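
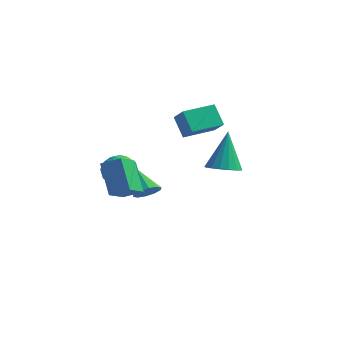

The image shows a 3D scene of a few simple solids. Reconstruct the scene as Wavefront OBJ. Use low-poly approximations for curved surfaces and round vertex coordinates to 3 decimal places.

v -2.237 -2.602 -0.031
v -2.42 -3.965 0.935
v -1.243 -2.399 0.443
v -1.426 -3.761 1.41
v -1.354 -3.699 -1.41
v -1.537 -5.061 -0.443
v -0.36 -3.495 -0.935
v -0.543 -4.858 0.031
v 3.923 -4.141 2.101
v 4.701 -4.506 2.368
v 3.777 -3.059 3.999
v 4.82 -4.142 2.17
v 4.734 -3.779 1.957
v 4.462 -3.498 1.776
v 4.067 -3.364 1.669
v 3.638 -3.408 1.662
v 3.275 -3.62 1.755
v 3.06 -3.952 1.927
v 3.043 -4.326 2.139
v 3.227 -4.658 2.342
v 3.571 -4.872 2.49
v 3.995 -4.918 2.549
v 4.403 -4.786 2.505
v -1.421 -0.239 -3.265
v -0.78 0.108 -2.987
v -2.339 0.679 -2.295
v -0.932 0.36 -3.368
v -1.271 0.383 -3.711
v -1.667 0.169 -3.883
v -1.969 -0.201 -3.819
v -2.062 -0.585 -3.543
v -1.91 -0.837 -3.162
v -1.572 -0.861 -2.819
v -1.176 -0.646 -2.647
v -0.873 -0.276 -2.711
v -3.425 -1.207 -0.953
v -2.919 -0.484 -1.444
v -2.081 -2.136 -0.936
v -1.575 -1.413 -1.427
v -1.865 -1.266 -0.471
v -2.695 -0.692 -0.482
v -2.305 -1.928 -1.898
v -3.135 -1.354 -1.909
v -2.227 -0.93 -2.028
v -1.955 -0.521 -1.146
v -3.045 -2.099 -1.234
v -2.773 -1.69 -0.352
v -3.29 -0.764 -1.2
v -1.71 -1.856 -1.18
v -1.881 -1.769 -0.618
v -1.583 -1.345 -0.907
v -3.158 -0.886 -0.634
v -2.861 -0.461 -0.923
v -2.242 -0.921 -0.351
v -2.139 -2.159 -1.457
v -1.842 -1.734 -1.746
v -3.417 -1.275 -1.473
v -3.119 -0.851 -1.762
v -2.758 -1.699 -2.029
v -2.585 -0.601 -1.832
v -1.796 -1.147 -1.822
v -2.224 -1.45 -2.099
v -2.712 -1.113 -2.105
v -2.426 -0.361 -1.314
v -1.636 -0.907 -1.304
v -1.806 -0.82 -0.742
v -2.294 -0.483 -0.748
v -2.019 -0.623 -1.657
v -3.364 -1.713 -1.076
v -2.574 -2.259 -1.066
v -2.706 -2.137 -1.632
v -3.194 -1.8 -1.638
v -3.204 -1.473 -0.558
v -2.415 -2.019 -0.548
v -2.288 -1.507 -0.275
v -2.776 -1.17 -0.281
v -2.981 -1.997 -0.723
v 0.6 -0.504 1.426
v 1.272 -1.071 2.3
v -0.111 0.118 2.376
v 0.561 -0.449 3.25
v 1.779 0.869 1.41
v 2.451 0.302 2.284
v 1.068 1.491 2.36
v 1.74 0.924 3.234
f 2 4 1
f 5 2 1
f 1 4 3
f 3 5 1
f 2 8 4
f 6 2 5
f 6 8 2
f 4 8 3
f 7 5 3
f 3 8 7
f 7 6 5
f 8 6 7
f 10 9 12
f 10 12 11
f 12 9 13
f 12 13 11
f 13 9 14
f 13 14 11
f 14 9 15
f 14 15 11
f 15 9 16
f 15 16 11
f 16 9 17
f 16 17 11
f 17 9 18
f 17 18 11
f 18 9 19
f 18 19 11
f 19 9 20
f 19 20 11
f 20 9 21
f 20 21 11
f 21 9 22
f 21 22 11
f 22 9 23
f 22 23 11
f 23 9 10
f 23 10 11
f 25 24 27
f 25 27 26
f 27 24 28
f 27 28 26
f 28 24 29
f 28 29 26
f 29 24 30
f 29 30 26
f 30 24 31
f 30 31 26
f 31 24 32
f 31 32 26
f 32 24 33
f 32 33 26
f 33 24 34
f 33 34 26
f 34 24 35
f 34 35 26
f 35 24 25
f 35 25 26
f 36 73 52
f 73 47 76
f 52 76 41
f 73 76 52
f 36 52 48
f 52 41 53
f 48 53 37
f 52 53 48
f 36 48 57
f 48 37 58
f 57 58 43
f 48 58 57
f 36 57 69
f 57 43 72
f 69 72 46
f 57 72 69
f 36 69 73
f 69 46 77
f 73 77 47
f 69 77 73
f 37 53 64
f 53 41 67
f 64 67 45
f 53 67 64
f 41 76 54
f 76 47 75
f 54 75 40
f 76 75 54
f 47 77 74
f 77 46 70
f 74 70 38
f 77 70 74
f 46 72 71
f 72 43 59
f 71 59 42
f 72 59 71
f 43 58 63
f 58 37 60
f 63 60 44
f 58 60 63
f 39 65 51
f 65 45 66
f 51 66 40
f 65 66 51
f 39 51 49
f 51 40 50
f 49 50 38
f 51 50 49
f 39 49 56
f 49 38 55
f 56 55 42
f 49 55 56
f 39 56 61
f 56 42 62
f 61 62 44
f 56 62 61
f 39 61 65
f 61 44 68
f 65 68 45
f 61 68 65
f 40 66 54
f 66 45 67
f 54 67 41
f 66 67 54
f 38 50 74
f 50 40 75
f 74 75 47
f 50 75 74
f 42 55 71
f 55 38 70
f 71 70 46
f 55 70 71
f 44 62 63
f 62 42 59
f 63 59 43
f 62 59 63
f 45 68 64
f 68 44 60
f 64 60 37
f 68 60 64
f 79 81 78
f 82 79 78
f 78 81 80
f 80 82 78
f 79 85 81
f 83 79 82
f 83 85 79
f 81 85 80
f 84 82 80
f 80 85 84
f 84 83 82
f 85 83 84



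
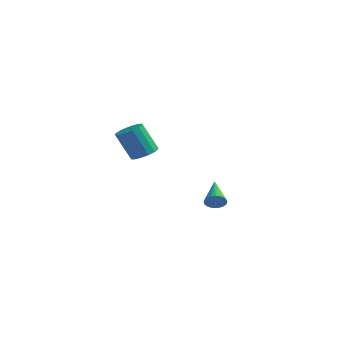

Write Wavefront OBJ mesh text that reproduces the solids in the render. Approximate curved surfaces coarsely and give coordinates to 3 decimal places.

v 0.269 2.15 -3.348
v 0.547 2.079 -2.926
v -0.529 3.27 -2.632
v 0.655 2.216 -3.021
v 0.704 2.344 -3.166
v 0.687 2.442 -3.338
v 0.606 2.495 -3.512
v 0.474 2.496 -3.661
v 0.311 2.445 -3.762
v 0.141 2.348 -3.8
v -0.009 2.221 -3.769
v -0.117 2.084 -3.674
v -0.166 1.956 -3.53
v -0.149 1.858 -3.357
v -0.069 1.805 -3.184
v 0.063 1.804 -3.035
v 0.227 1.855 -2.934
v 0.397 1.952 -2.895
v 0.164 -2.889 0.947
v 0.683 -2.668 1.228
v 0.094 -2.95 2.534
v -0.424 -3.171 2.253
v 0.488 -2.409 1.196
v -0.101 -2.691 2.502
v 0.206 -2.279 1.097
v -0.383 -2.561 2.403
v -0.087 -2.312 0.958
v -0.676 -2.594 2.264
v -0.313 -2.499 0.816
v -0.902 -2.781 2.122
v -0.411 -2.791 0.709
v -0.999 -3.073 2.015
v -0.354 -3.11 0.666
v -0.943 -3.392 1.972
v -0.159 -3.369 0.698
v -0.748 -3.651 2.004
v 0.123 -3.499 0.797
v -0.466 -3.781 2.103
v 0.416 -3.466 0.936
v -0.173 -3.748 2.242
v 0.642 -3.279 1.078
v 0.053 -3.561 2.384
v 0.739 -2.987 1.185
v 0.151 -3.269 2.491
f 2 1 4
f 2 4 3
f 4 1 5
f 4 5 3
f 5 1 6
f 5 6 3
f 6 1 7
f 6 7 3
f 7 1 8
f 7 8 3
f 8 1 9
f 8 9 3
f 9 1 10
f 9 10 3
f 10 1 11
f 10 11 3
f 11 1 12
f 11 12 3
f 12 1 13
f 12 13 3
f 13 1 14
f 13 14 3
f 14 1 15
f 14 15 3
f 15 1 16
f 15 16 3
f 16 1 17
f 16 17 3
f 17 1 18
f 17 18 3
f 18 1 2
f 18 2 3
f 20 19 23
f 20 23 21
f 21 23 24
f 21 24 22
f 23 19 25
f 23 25 24
f 24 25 26
f 24 26 22
f 25 19 27
f 25 27 26
f 26 27 28
f 26 28 22
f 27 19 29
f 27 29 28
f 28 29 30
f 28 30 22
f 29 19 31
f 29 31 30
f 30 31 32
f 30 32 22
f 31 19 33
f 31 33 32
f 32 33 34
f 32 34 22
f 33 19 35
f 33 35 34
f 34 35 36
f 34 36 22
f 35 19 37
f 35 37 36
f 36 37 38
f 36 38 22
f 37 19 39
f 37 39 38
f 38 39 40
f 38 40 22
f 39 19 41
f 39 41 40
f 40 41 42
f 40 42 22
f 41 19 43
f 41 43 42
f 42 43 44
f 42 44 22
f 43 19 20
f 43 20 44
f 44 20 21
f 44 21 22



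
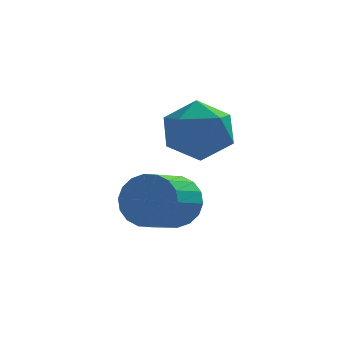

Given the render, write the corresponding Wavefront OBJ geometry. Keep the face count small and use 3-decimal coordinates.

v 2.995 3.699 2.277
v 3.655 3.318 1.365
v 2.525 1.882 2.695
v 3.185 1.501 1.783
v 3.709 1.974 2.739
v 3.999 3.097 2.48
v 2.181 2.103 1.58
v 2.471 3.226 1.321
v 3.152 2.332 0.934
v 4.096 2.253 1.65
v 2.084 2.947 2.41
v 3.028 2.868 3.126
v 2.37 2.46 -0.763
v 2.961 2.459 0.019
v 2.261 1.278 0.545
v 1.67 1.28 -0.237
v 2.63 2.712 0.148
v 1.93 1.531 0.674
v 2.248 2.916 0.096
v 1.548 1.735 0.622
v 1.89 3.029 -0.126
v 1.19 1.848 0.4
v 1.627 3.03 -0.474
v 0.927 1.849 0.052
v 1.511 2.918 -0.879
v 0.811 1.737 -0.353
v 1.566 2.715 -1.261
v 0.866 1.535 -0.735
v 1.779 2.462 -1.545
v 1.079 1.281 -1.019
v 2.11 2.209 -1.674
v 1.41 1.028 -1.148
v 2.492 2.005 -1.622
v 1.792 0.824 -1.096
v 2.85 1.892 -1.4
v 2.15 0.711 -0.874
v 3.113 1.891 -1.052
v 2.413 0.71 -0.526
v 3.229 2.003 -0.647
v 2.529 0.822 -0.121
v 3.174 2.205 -0.265
v 2.474 1.025 0.261
f 1 12 6
f 1 6 2
f 1 2 8
f 1 8 11
f 1 11 12
f 2 6 10
f 6 12 5
f 12 11 3
f 11 8 7
f 8 2 9
f 4 10 5
f 4 5 3
f 4 3 7
f 4 7 9
f 4 9 10
f 5 10 6
f 3 5 12
f 7 3 11
f 9 7 8
f 10 9 2
f 14 13 17
f 14 17 15
f 15 17 18
f 15 18 16
f 17 13 19
f 17 19 18
f 18 19 20
f 18 20 16
f 19 13 21
f 19 21 20
f 20 21 22
f 20 22 16
f 21 13 23
f 21 23 22
f 22 23 24
f 22 24 16
f 23 13 25
f 23 25 24
f 24 25 26
f 24 26 16
f 25 13 27
f 25 27 26
f 26 27 28
f 26 28 16
f 27 13 29
f 27 29 28
f 28 29 30
f 28 30 16
f 29 13 31
f 29 31 30
f 30 31 32
f 30 32 16
f 31 13 33
f 31 33 32
f 32 33 34
f 32 34 16
f 33 13 35
f 33 35 34
f 34 35 36
f 34 36 16
f 35 13 37
f 35 37 36
f 36 37 38
f 36 38 16
f 37 13 39
f 37 39 38
f 38 39 40
f 38 40 16
f 39 13 41
f 39 41 40
f 40 41 42
f 40 42 16
f 41 13 14
f 41 14 42
f 42 14 15
f 42 15 16



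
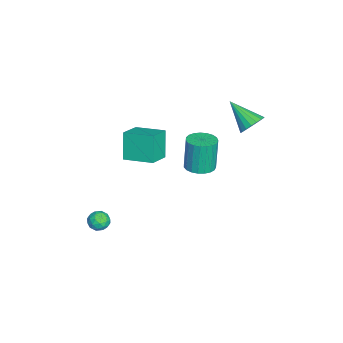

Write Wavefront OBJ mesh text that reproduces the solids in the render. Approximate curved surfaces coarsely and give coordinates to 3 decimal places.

v 2.254 -2.549 -3.105
v 2.824 -2.786 -2.929
v 1.816 -3.474 -2.931
v 2.386 -3.711 -2.755
v 2.089 -3.278 -2.385
v 2.36 -2.707 -2.492
v 2.28 -3.553 -3.368
v 2.551 -2.982 -3.475
v 2.839 -3.406 -3.091
v 2.722 -3.237 -2.484
v 1.918 -3.023 -3.376
v 1.801 -2.854 -2.769
v 2.578 -2.587 -3.032
v 2.062 -3.673 -2.828
v 1.888 -3.419 -2.611
v 2.223 -3.558 -2.507
v 2.305 -2.54 -2.776
v 2.64 -2.679 -2.672
v 2.208 -2.968 -2.353
v 2 -3.581 -3.188
v 2.335 -3.72 -3.084
v 2.417 -2.702 -3.353
v 2.752 -2.841 -3.249
v 2.432 -3.292 -3.507
v 2.921 -3.09 -3.024
v 2.664 -3.634 -2.921
v 2.602 -3.541 -3.282
v 2.761 -3.205 -3.345
v 2.852 -2.99 -2.667
v 2.595 -3.534 -2.565
v 2.421 -3.28 -2.347
v 2.58 -2.944 -2.41
v 2.861 -3.355 -2.762
v 2.045 -2.726 -3.295
v 1.788 -3.27 -3.193
v 2.06 -3.316 -3.45
v 2.219 -2.98 -3.513
v 1.976 -2.626 -2.939
v 1.719 -3.17 -2.836
v 1.879 -3.055 -2.515
v 2.038 -2.719 -2.578
v 1.779 -2.905 -3.098
v -1.854 4.265 2.013
v -1.418 4.502 2.628
v -2.706 2.995 3.107
v -1.702 4.71 2.649
v -2.015 4.829 2.543
v -2.297 4.837 2.333
v -2.491 4.731 2.059
v -2.559 4.533 1.776
v -2.487 4.283 1.541
v -2.29 4.028 1.399
v -2.007 3.821 1.378
v -1.693 3.702 1.484
v -1.412 3.694 1.694
v -1.218 3.799 1.968
v -1.15 3.997 2.25
v -1.222 4.248 2.486
v -0.018 -1.537 0.654
v -0.711 -1.61 2.194
v 0.456 0.048 0.942
v -0.236 -0.024 2.482
v 1.196 -1.996 1.178
v 0.504 -2.068 2.718
v 1.671 -0.41 1.466
v 0.978 -0.483 3.006
v 1.556 1.927 1.337
v 2.356 1.923 1.462
v 2.065 1.989 3.328
v 1.264 1.993 3.203
v 2.29 2.253 1.44
v 1.999 2.318 3.306
v 2.097 2.526 1.4
v 1.806 2.592 3.267
v 1.811 2.696 1.35
v 1.52 2.761 3.216
v 1.48 2.733 1.297
v 1.189 2.798 3.163
v 1.163 2.63 1.251
v 0.871 2.696 3.117
v 0.913 2.406 1.22
v 0.622 2.472 3.086
v 0.775 2.099 1.209
v 0.483 2.165 3.075
v 0.771 1.763 1.22
v 0.48 1.828 3.086
v 0.903 1.455 1.252
v 0.612 1.52 3.118
v 1.148 1.228 1.298
v 0.857 1.294 3.164
v 1.464 1.122 1.351
v 1.172 1.188 3.217
v 1.795 1.156 1.401
v 1.504 1.222 3.268
v 2.085 1.323 1.441
v 1.794 1.389 3.307
v 2.283 1.594 1.462
v 1.992 1.66 3.328
f 1 38 17
f 38 12 41
f 17 41 6
f 38 41 17
f 1 17 13
f 17 6 18
f 13 18 2
f 17 18 13
f 1 13 22
f 13 2 23
f 22 23 8
f 13 23 22
f 1 22 34
f 22 8 37
f 34 37 11
f 22 37 34
f 1 34 38
f 34 11 42
f 38 42 12
f 34 42 38
f 2 18 29
f 18 6 32
f 29 32 10
f 18 32 29
f 6 41 19
f 41 12 40
f 19 40 5
f 41 40 19
f 12 42 39
f 42 11 35
f 39 35 3
f 42 35 39
f 11 37 36
f 37 8 24
f 36 24 7
f 37 24 36
f 8 23 28
f 23 2 25
f 28 25 9
f 23 25 28
f 4 30 16
f 30 10 31
f 16 31 5
f 30 31 16
f 4 16 14
f 16 5 15
f 14 15 3
f 16 15 14
f 4 14 21
f 14 3 20
f 21 20 7
f 14 20 21
f 4 21 26
f 21 7 27
f 26 27 9
f 21 27 26
f 4 26 30
f 26 9 33
f 30 33 10
f 26 33 30
f 5 31 19
f 31 10 32
f 19 32 6
f 31 32 19
f 3 15 39
f 15 5 40
f 39 40 12
f 15 40 39
f 7 20 36
f 20 3 35
f 36 35 11
f 20 35 36
f 9 27 28
f 27 7 24
f 28 24 8
f 27 24 28
f 10 33 29
f 33 9 25
f 29 25 2
f 33 25 29
f 44 43 46
f 44 46 45
f 46 43 47
f 46 47 45
f 47 43 48
f 47 48 45
f 48 43 49
f 48 49 45
f 49 43 50
f 49 50 45
f 50 43 51
f 50 51 45
f 51 43 52
f 51 52 45
f 52 43 53
f 52 53 45
f 53 43 54
f 53 54 45
f 54 43 55
f 54 55 45
f 55 43 56
f 55 56 45
f 56 43 57
f 56 57 45
f 57 43 58
f 57 58 45
f 58 43 44
f 58 44 45
f 60 62 59
f 63 60 59
f 59 62 61
f 61 63 59
f 60 66 62
f 64 60 63
f 64 66 60
f 62 66 61
f 65 63 61
f 61 66 65
f 65 64 63
f 66 64 65
f 68 67 71
f 68 71 69
f 69 71 72
f 69 72 70
f 71 67 73
f 71 73 72
f 72 73 74
f 72 74 70
f 73 67 75
f 73 75 74
f 74 75 76
f 74 76 70
f 75 67 77
f 75 77 76
f 76 77 78
f 76 78 70
f 77 67 79
f 77 79 78
f 78 79 80
f 78 80 70
f 79 67 81
f 79 81 80
f 80 81 82
f 80 82 70
f 81 67 83
f 81 83 82
f 82 83 84
f 82 84 70
f 83 67 85
f 83 85 84
f 84 85 86
f 84 86 70
f 85 67 87
f 85 87 86
f 86 87 88
f 86 88 70
f 87 67 89
f 87 89 88
f 88 89 90
f 88 90 70
f 89 67 91
f 89 91 90
f 90 91 92
f 90 92 70
f 91 67 93
f 91 93 92
f 92 93 94
f 92 94 70
f 93 67 95
f 93 95 94
f 94 95 96
f 94 96 70
f 95 67 97
f 95 97 96
f 96 97 98
f 96 98 70
f 97 67 68
f 97 68 98
f 98 68 69
f 98 69 70



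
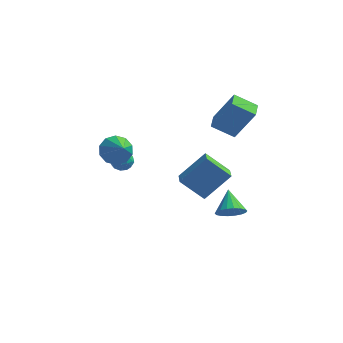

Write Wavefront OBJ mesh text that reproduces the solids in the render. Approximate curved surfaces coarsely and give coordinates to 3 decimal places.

v 0.215 2.379 -3.311
v 1.529 3.197 -1.847
v -0.017 3.293 -3.613
v 1.297 4.11 -2.149
v 1.583 2.33 -4.511
v 2.897 3.147 -3.047
v 1.351 3.243 -4.813
v 2.665 4.061 -3.349
v 3.843 -2.831 -0.808
v 4.573 -2.862 -0.436
v 3.497 -1.669 -0.032
v 4.639 -2.649 -0.725
v 4.546 -2.472 -1.031
v 4.315 -2.367 -1.293
v 3.99 -2.353 -1.458
v 3.636 -2.434 -1.495
v 3.323 -2.594 -1.396
v 3.113 -2.8 -1.18
v 3.048 -3.013 -0.891
v 3.141 -3.19 -0.585
v 3.372 -3.295 -0.324
v 3.697 -3.309 -0.158
v 4.051 -3.228 -0.121
v 4.364 -3.068 -0.221
v -3.301 4.165 -3.206
v -2.71 3.832 -3.352
v -3.69 3.248 -2.688
v -3.099 2.915 -2.834
v -3.099 3.437 -2.376
v -2.859 4.003 -2.696
v -3.541 3.077 -3.344
v -3.301 3.643 -3.664
v -2.858 3.159 -3.437
v -2.585 3.382 -2.839
v -3.815 3.698 -3.201
v -3.542 3.921 -2.603
v -2.972 4.079 -3.325
v -3.428 3.001 -2.715
v -3.429 3.308 -2.446
v -3.081 3.112 -2.532
v -3.059 4.18 -2.939
v -2.712 3.984 -3.025
v -2.94 3.752 -2.451
v -3.688 3.096 -3.015
v -3.341 2.9 -3.101
v -3.319 3.968 -3.508
v -2.971 3.772 -3.594
v -3.46 3.328 -3.589
v -2.711 3.488 -3.46
v -2.94 2.949 -3.156
v -3.2 3.044 -3.455
v -3.058 3.377 -3.644
v -2.551 3.619 -3.109
v -2.779 3.08 -2.804
v -2.779 3.386 -2.535
v -2.638 3.719 -2.724
v -2.638 3.223 -3.159
v -3.621 4 -3.236
v -3.849 3.461 -2.931
v -3.762 3.361 -3.316
v -3.621 3.694 -3.505
v -3.46 4.131 -2.884
v -3.689 3.592 -2.58
v -3.342 3.703 -2.396
v -3.2 4.036 -2.585
v -3.762 3.857 -2.881
v 1.987 1.745 2.049
v 3.052 1.842 3.926
v 1.937 2.753 2.026
v 3.002 2.85 3.903
v 3.238 1.79 1.337
v 4.303 1.887 3.214
v 3.188 2.798 1.314
v 4.253 2.895 3.191
v -2.255 -1.872 2.353
v -1.433 -1.72 2.018
v -1.625 -2.908 3.427
v -1.524 -1.352 2.426
v -1.893 -1.183 2.805
v -2.401 -1.277 3.012
v -2.853 -1.598 2.967
v -3.076 -2.024 2.687
v -2.986 -2.392 2.28
v -2.616 -2.561 1.9
v -2.109 -2.467 1.693
v -1.657 -2.146 1.738
f 2 4 1
f 5 2 1
f 1 4 3
f 3 5 1
f 2 8 4
f 6 2 5
f 6 8 2
f 4 8 3
f 7 5 3
f 3 8 7
f 7 6 5
f 8 6 7
f 10 9 12
f 10 12 11
f 12 9 13
f 12 13 11
f 13 9 14
f 13 14 11
f 14 9 15
f 14 15 11
f 15 9 16
f 15 16 11
f 16 9 17
f 16 17 11
f 17 9 18
f 17 18 11
f 18 9 19
f 18 19 11
f 19 9 20
f 19 20 11
f 20 9 21
f 20 21 11
f 21 9 22
f 21 22 11
f 22 9 23
f 22 23 11
f 23 9 24
f 23 24 11
f 24 9 10
f 24 10 11
f 25 62 41
f 62 36 65
f 41 65 30
f 62 65 41
f 25 41 37
f 41 30 42
f 37 42 26
f 41 42 37
f 25 37 46
f 37 26 47
f 46 47 32
f 37 47 46
f 25 46 58
f 46 32 61
f 58 61 35
f 46 61 58
f 25 58 62
f 58 35 66
f 62 66 36
f 58 66 62
f 26 42 53
f 42 30 56
f 53 56 34
f 42 56 53
f 30 65 43
f 65 36 64
f 43 64 29
f 65 64 43
f 36 66 63
f 66 35 59
f 63 59 27
f 66 59 63
f 35 61 60
f 61 32 48
f 60 48 31
f 61 48 60
f 32 47 52
f 47 26 49
f 52 49 33
f 47 49 52
f 28 54 40
f 54 34 55
f 40 55 29
f 54 55 40
f 28 40 38
f 40 29 39
f 38 39 27
f 40 39 38
f 28 38 45
f 38 27 44
f 45 44 31
f 38 44 45
f 28 45 50
f 45 31 51
f 50 51 33
f 45 51 50
f 28 50 54
f 50 33 57
f 54 57 34
f 50 57 54
f 29 55 43
f 55 34 56
f 43 56 30
f 55 56 43
f 27 39 63
f 39 29 64
f 63 64 36
f 39 64 63
f 31 44 60
f 44 27 59
f 60 59 35
f 44 59 60
f 33 51 52
f 51 31 48
f 52 48 32
f 51 48 52
f 34 57 53
f 57 33 49
f 53 49 26
f 57 49 53
f 68 70 67
f 71 68 67
f 67 70 69
f 69 71 67
f 68 74 70
f 72 68 71
f 72 74 68
f 70 74 69
f 73 71 69
f 69 74 73
f 73 72 71
f 74 72 73
f 76 75 78
f 76 78 77
f 78 75 79
f 78 79 77
f 79 75 80
f 79 80 77
f 80 75 81
f 80 81 77
f 81 75 82
f 81 82 77
f 82 75 83
f 82 83 77
f 83 75 84
f 83 84 77
f 84 75 85
f 84 85 77
f 85 75 86
f 85 86 77
f 86 75 76
f 86 76 77



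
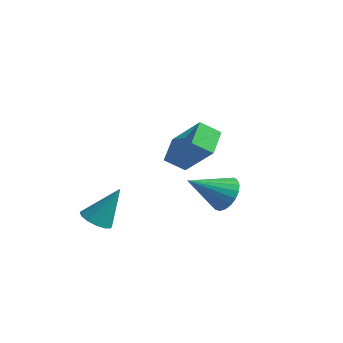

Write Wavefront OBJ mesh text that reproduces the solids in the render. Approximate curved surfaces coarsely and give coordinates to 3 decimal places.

v 2.141 -0.64 1.741
v 3.521 -0.751 3.17
v 1.707 0.419 2.242
v 3.087 0.309 3.671
v 2.753 -0.129 1.189
v 4.133 -0.239 2.618
v 2.319 0.931 1.69
v 3.699 0.82 3.119
v -0.431 -1.577 -2.015
v -0.007 -1.135 -2.395
v 0.131 -0.783 -0.465
v -0.365 -0.948 -2.361
v -0.744 -0.96 -2.217
v -1.024 -1.168 -2.009
v -1.116 -1.506 -1.803
v -0.99 -1.866 -1.665
v -0.686 -2.134 -1.638
v -0.302 -2.225 -1.73
v 0.041 -2.11 -1.913
v 0.235 -1.826 -2.129
v 0.217 -1.463 -2.308
v 2.05 3.399 -2.01
v 2.779 3.26 -1.538
v 1.13 2.101 -0.97
v 2.616 3.527 -1.349
v 2.355 3.772 -1.274
v 2.041 3.953 -1.327
v 1.729 4.037 -1.497
v 1.472 4.012 -1.756
v 1.315 3.88 -2.06
v 1.285 3.665 -2.354
v 1.387 3.404 -2.589
v 1.604 3.142 -2.724
v 1.898 2.924 -2.736
v 2.218 2.789 -2.622
v 2.509 2.759 -2.402
v 2.721 2.839 -2.114
v 2.816 3.016 -1.809
f 2 4 1
f 5 2 1
f 1 4 3
f 3 5 1
f 2 8 4
f 6 2 5
f 6 8 2
f 4 8 3
f 7 5 3
f 3 8 7
f 7 6 5
f 8 6 7
f 10 9 12
f 10 12 11
f 12 9 13
f 12 13 11
f 13 9 14
f 13 14 11
f 14 9 15
f 14 15 11
f 15 9 16
f 15 16 11
f 16 9 17
f 16 17 11
f 17 9 18
f 17 18 11
f 18 9 19
f 18 19 11
f 19 9 20
f 19 20 11
f 20 9 21
f 20 21 11
f 21 9 10
f 21 10 11
f 23 22 25
f 23 25 24
f 25 22 26
f 25 26 24
f 26 22 27
f 26 27 24
f 27 22 28
f 27 28 24
f 28 22 29
f 28 29 24
f 29 22 30
f 29 30 24
f 30 22 31
f 30 31 24
f 31 22 32
f 31 32 24
f 32 22 33
f 32 33 24
f 33 22 34
f 33 34 24
f 34 22 35
f 34 35 24
f 35 22 36
f 35 36 24
f 36 22 37
f 36 37 24
f 37 22 38
f 37 38 24
f 38 22 23
f 38 23 24



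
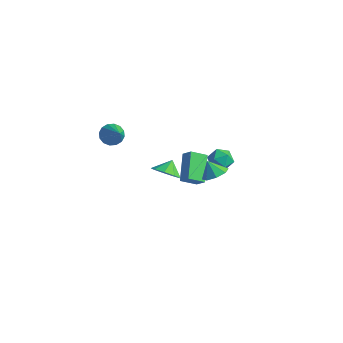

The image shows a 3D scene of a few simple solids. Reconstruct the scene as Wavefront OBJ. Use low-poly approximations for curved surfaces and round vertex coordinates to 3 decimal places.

v 2.492 3.189 1.387
v 2.933 2.544 1.67
v 1.987 2.416 0.41
v 2.428 1.771 0.693
v 1.793 2.068 1.139
v 2.105 2.545 1.743
v 2.815 2.415 0.337
v 3.127 2.892 0.941
v 3.132 2.065 1.021
v 2.5 1.851 1.516
v 2.42 3.109 0.564
v 1.788 2.895 1.059
v -4.575 0.947 0.401
v -4.051 1.479 0.176
v -3.185 0.153 1.759
v -4.251 1.652 0.481
v -4.538 1.636 0.765
v -4.834 1.435 0.951
v -5.062 1.104 0.99
v -5.159 0.731 0.871
v -5.099 0.415 0.626
v -4.9 0.242 0.321
v -4.613 0.258 0.037
v -4.316 0.459 -0.15
v -4.089 0.791 -0.189
v -3.992 1.164 -0.07
v 1.389 0.179 0.014
v 2.018 0.159 0.584
v 0.466 1.485 1.077
v 1.096 1.465 1.648
v 1.924 1.015 -0.548
v 2.554 0.995 0.023
v 1.002 2.321 0.516
v 1.631 2.301 1.086
v 3.892 0.278 2.006
v 4.572 0.338 2.461
v 3.328 0.242 2.854
v 4.326 0.898 2.32
v 3.826 1.095 1.995
v 3.365 0.813 1.677
v 3.213 0.217 1.551
v 3.459 -0.343 1.691
v 3.959 -0.54 2.016
v 4.42 -0.257 2.335
v -2.459 3.346 -3.597
v -1.512 3.587 -3.664
v -2.601 4.094 -2.903
v -1.869 3.935 -4.111
v -2.502 4.008 -4.319
v -3.116 3.771 -4.188
v -3.422 3.335 -3.781
v -3.278 2.904 -3.288
v -2.751 2.68 -2.94
v -2.087 2.768 -2.899
v -1.598 3.126 -3.185
f 1 12 6
f 1 6 2
f 1 2 8
f 1 8 11
f 1 11 12
f 2 6 10
f 6 12 5
f 12 11 3
f 11 8 7
f 8 2 9
f 4 10 5
f 4 5 3
f 4 3 7
f 4 7 9
f 4 9 10
f 5 10 6
f 3 5 12
f 7 3 11
f 9 7 8
f 10 9 2
f 14 13 16
f 14 16 15
f 16 13 17
f 16 17 15
f 17 13 18
f 17 18 15
f 18 13 19
f 18 19 15
f 19 13 20
f 19 20 15
f 20 13 21
f 20 21 15
f 21 13 22
f 21 22 15
f 22 13 23
f 22 23 15
f 23 13 24
f 23 24 15
f 24 13 25
f 24 25 15
f 25 13 26
f 25 26 15
f 26 13 14
f 26 14 15
f 28 30 27
f 31 28 27
f 27 30 29
f 29 31 27
f 28 34 30
f 32 28 31
f 32 34 28
f 30 34 29
f 33 31 29
f 29 34 33
f 33 32 31
f 34 32 33
f 36 35 38
f 36 38 37
f 38 35 39
f 38 39 37
f 39 35 40
f 39 40 37
f 40 35 41
f 40 41 37
f 41 35 42
f 41 42 37
f 42 35 43
f 42 43 37
f 43 35 44
f 43 44 37
f 44 35 36
f 44 36 37
f 46 45 48
f 46 48 47
f 48 45 49
f 48 49 47
f 49 45 50
f 49 50 47
f 50 45 51
f 50 51 47
f 51 45 52
f 51 52 47
f 52 45 53
f 52 53 47
f 53 45 54
f 53 54 47
f 54 45 55
f 54 55 47
f 55 45 46
f 55 46 47



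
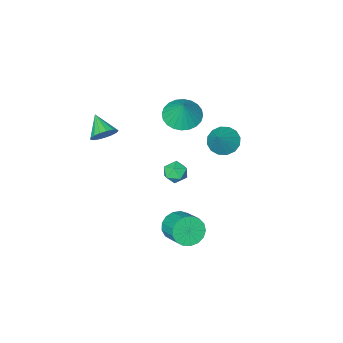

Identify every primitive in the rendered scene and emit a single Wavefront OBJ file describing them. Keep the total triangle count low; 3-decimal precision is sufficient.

v 2.029 -0.325 2.39
v 2.735 -0.386 2.437
v 1.891 -1.375 3.09
v 2.652 -0.196 2.706
v 2.426 -0.035 2.903
v 2.109 0.059 2.982
v 1.774 0.066 2.926
v 1.498 -0.017 2.747
v 1.343 -0.171 2.486
v 1.345 -0.359 2.203
v 1.504 -0.54 1.963
v 1.783 -0.671 1.821
v 2.119 -0.723 1.809
v 2.434 -0.684 1.931
v 2.656 -0.562 2.157
v -1.817 0.487 2.694
v -1.278 -0.306 2.901
v -1.523 1.013 3.946
v -1.016 -0.076 2.743
v -0.876 0.238 2.578
v -0.879 0.591 2.43
v -1.024 0.928 2.323
v -1.291 1.197 2.272
v -1.637 1.359 2.285
v -2.011 1.387 2.36
v -2.355 1.279 2.487
v -2.617 1.05 2.644
v -2.758 0.735 2.81
v -2.755 0.382 2.958
v -2.609 0.045 3.065
v -2.343 -0.224 3.116
v -1.996 -0.386 3.103
v -1.623 -0.414 3.027
v -0.112 2.727 -3.276
v 0.603 2.428 -2.928
v 0.787 3.654 -2.255
v 0.072 3.953 -2.604
v 0.728 2.6 -3.274
v 0.912 3.825 -2.602
v 0.661 2.801 -3.622
v 0.845 4.026 -2.949
v 0.417 2.985 -3.89
v 0.601 4.21 -3.217
v 0.051 3.11 -4.018
v 0.235 4.335 -3.345
v -0.352 3.147 -3.976
v -0.168 4.373 -3.303
v -0.7 3.088 -3.773
v -0.516 4.314 -3.1
v -0.913 2.947 -3.457
v -0.729 4.172 -2.784
v -0.943 2.755 -3.1
v -0.759 3.98 -2.427
v -0.782 2.557 -2.783
v -0.599 3.782 -2.11
v -0.468 2.398 -2.579
v -0.284 3.623 -1.906
v -0.073 2.314 -2.535
v 0.111 3.539 -1.862
v 0.314 2.325 -2.661
v 0.498 3.551 -1.988
v -3.645 1.321 0.46
v -2.978 0.88 0.204
v -2.815 1.939 1.56
v -2.959 1.253 -0.02
v -3.124 1.644 -0.114
v -3.429 1.948 -0.055
v -3.791 2.085 0.142
v -4.115 2.017 0.424
v -4.313 1.762 0.716
v -4.331 1.39 0.94
v -4.166 0.999 1.034
v -3.862 0.694 0.975
v -3.499 0.558 0.778
v -3.175 0.626 0.496
v -0.904 2.262 0.371
v -0.274 2.131 0.568
v -0.746 1.669 -0.528
v -0.116 1.538 -0.331
v -0.635 1.273 0.004
v -0.734 1.639 0.56
v -0.286 2.161 -0.52
v -0.385 2.527 0.036
v 0.107 2.069 0.018
v -0.108 1.52 0.342
v -0.912 2.28 -0.302
v -1.127 1.731 0.022
f 2 1 4
f 2 4 3
f 4 1 5
f 4 5 3
f 5 1 6
f 5 6 3
f 6 1 7
f 6 7 3
f 7 1 8
f 7 8 3
f 8 1 9
f 8 9 3
f 9 1 10
f 9 10 3
f 10 1 11
f 10 11 3
f 11 1 12
f 11 12 3
f 12 1 13
f 12 13 3
f 13 1 14
f 13 14 3
f 14 1 15
f 14 15 3
f 15 1 2
f 15 2 3
f 17 16 19
f 17 19 18
f 19 16 20
f 19 20 18
f 20 16 21
f 20 21 18
f 21 16 22
f 21 22 18
f 22 16 23
f 22 23 18
f 23 16 24
f 23 24 18
f 24 16 25
f 24 25 18
f 25 16 26
f 25 26 18
f 26 16 27
f 26 27 18
f 27 16 28
f 27 28 18
f 28 16 29
f 28 29 18
f 29 16 30
f 29 30 18
f 30 16 31
f 30 31 18
f 31 16 32
f 31 32 18
f 32 16 33
f 32 33 18
f 33 16 17
f 33 17 18
f 35 34 38
f 35 38 36
f 36 38 39
f 36 39 37
f 38 34 40
f 38 40 39
f 39 40 41
f 39 41 37
f 40 34 42
f 40 42 41
f 41 42 43
f 41 43 37
f 42 34 44
f 42 44 43
f 43 44 45
f 43 45 37
f 44 34 46
f 44 46 45
f 45 46 47
f 45 47 37
f 46 34 48
f 46 48 47
f 47 48 49
f 47 49 37
f 48 34 50
f 48 50 49
f 49 50 51
f 49 51 37
f 50 34 52
f 50 52 51
f 51 52 53
f 51 53 37
f 52 34 54
f 52 54 53
f 53 54 55
f 53 55 37
f 54 34 56
f 54 56 55
f 55 56 57
f 55 57 37
f 56 34 58
f 56 58 57
f 57 58 59
f 57 59 37
f 58 34 60
f 58 60 59
f 59 60 61
f 59 61 37
f 60 34 35
f 60 35 61
f 61 35 36
f 61 36 37
f 63 62 65
f 63 65 64
f 65 62 66
f 65 66 64
f 66 62 67
f 66 67 64
f 67 62 68
f 67 68 64
f 68 62 69
f 68 69 64
f 69 62 70
f 69 70 64
f 70 62 71
f 70 71 64
f 71 62 72
f 71 72 64
f 72 62 73
f 72 73 64
f 73 62 74
f 73 74 64
f 74 62 75
f 74 75 64
f 75 62 63
f 75 63 64
f 76 87 81
f 76 81 77
f 76 77 83
f 76 83 86
f 76 86 87
f 77 81 85
f 81 87 80
f 87 86 78
f 86 83 82
f 83 77 84
f 79 85 80
f 79 80 78
f 79 78 82
f 79 82 84
f 79 84 85
f 80 85 81
f 78 80 87
f 82 78 86
f 84 82 83
f 85 84 77



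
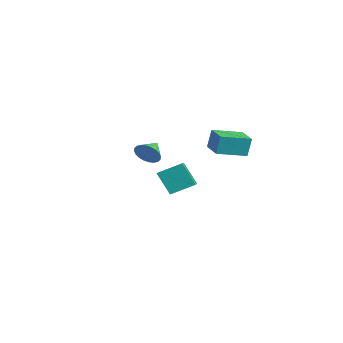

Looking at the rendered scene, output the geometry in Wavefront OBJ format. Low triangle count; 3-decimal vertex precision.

v -2.759 -0.37 -2.568
v -3.491 -0.792 -1.28
v -2.369 0.846 -1.947
v -3.101 0.424 -0.659
v -1.279 -1.144 -1.981
v -2.011 -1.566 -0.693
v -0.889 0.072 -1.36
v -1.621 -0.35 -0.072
v 3.241 -1.211 2.866
v 3.264 -0.992 3.933
v 3.414 0.337 2.545
v 3.437 0.556 3.613
v 4.543 -1.356 2.867
v 4.566 -1.137 3.935
v 4.716 0.192 2.547
v 4.739 0.411 3.614
v 1.793 -3.684 2.273
v 2.221 -3.669 2.852
v 1.207 -2.916 2.687
v 2.348 -3.482 2.685
v 2.39 -3.326 2.456
v 2.342 -3.224 2.198
v 2.21 -3.193 1.952
v 2.015 -3.236 1.755
v 1.785 -3.347 1.637
v 1.557 -3.51 1.616
v 1.365 -3.699 1.695
v 1.238 -3.886 1.862
v 1.195 -4.042 2.091
v 1.244 -4.143 2.349
v 1.376 -4.175 2.595
v 1.571 -4.132 2.792
v 1.8 -4.02 2.91
v 2.028 -3.858 2.931
f 2 4 1
f 5 2 1
f 1 4 3
f 3 5 1
f 2 8 4
f 6 2 5
f 6 8 2
f 4 8 3
f 7 5 3
f 3 8 7
f 7 6 5
f 8 6 7
f 10 12 9
f 13 10 9
f 9 12 11
f 11 13 9
f 10 16 12
f 14 10 13
f 14 16 10
f 12 16 11
f 15 13 11
f 11 16 15
f 15 14 13
f 16 14 15
f 18 17 20
f 18 20 19
f 20 17 21
f 20 21 19
f 21 17 22
f 21 22 19
f 22 17 23
f 22 23 19
f 23 17 24
f 23 24 19
f 24 17 25
f 24 25 19
f 25 17 26
f 25 26 19
f 26 17 27
f 26 27 19
f 27 17 28
f 27 28 19
f 28 17 29
f 28 29 19
f 29 17 30
f 29 30 19
f 30 17 31
f 30 31 19
f 31 17 32
f 31 32 19
f 32 17 33
f 32 33 19
f 33 17 34
f 33 34 19
f 34 17 18
f 34 18 19



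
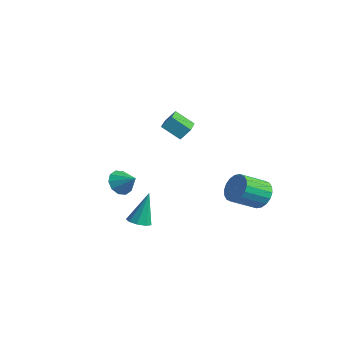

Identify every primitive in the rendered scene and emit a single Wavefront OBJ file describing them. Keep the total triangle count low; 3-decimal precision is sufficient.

v 2.554 -3.927 -3.126
v 3.081 -4.36 -2.972
v 2.526 -3.273 -1.194
v 3.254 -3.936 -3.113
v 3.099 -3.508 -3.26
v 2.689 -3.275 -3.344
v 2.216 -3.347 -3.327
v 1.901 -3.691 -3.215
v 1.892 -4.144 -3.062
v 2.192 -4.496 -2.939
v 2.662 -4.581 -2.903
v -1.894 -2.328 -2.52
v -1.419 -2.297 -3.26
v -0.886 -1.992 -1.86
v -1.636 -1.805 -3.179
v -1.952 -1.512 -2.846
v -2.245 -1.531 -2.388
v -2.404 -1.855 -1.981
v -2.368 -2.359 -1.779
v -2.151 -2.851 -1.861
v -1.836 -3.143 -2.194
v -1.543 -3.124 -2.651
v -1.384 -2.801 -3.059
v -1.444 0.002 1.375
v -1.21 0.536 2.061
v -3.11 1.342 0.901
v -2.877 1.875 1.587
v -0.623 0.725 0.533
v -0.39 1.258 1.219
v -2.29 2.064 0.059
v -2.056 2.598 0.745
v 2.385 4.02 -3.386
v 2.668 3.534 -4.189
v 2.458 1.973 -3.316
v 2.175 2.46 -2.514
v 3.044 3.601 -3.978
v 2.834 2.041 -3.106
v 3.289 3.751 -3.651
v 3.08 2.191 -2.778
v 3.355 3.955 -3.271
v 3.146 2.394 -2.398
v 3.23 4.171 -2.914
v 3.02 2.611 -2.041
v 2.936 4.358 -2.65
v 2.727 2.798 -1.778
v 2.534 4.478 -2.533
v 2.325 2.917 -1.66
v 2.102 4.507 -2.584
v 1.892 2.946 -1.711
v 1.726 4.439 -2.794
v 1.516 2.879 -1.922
v 1.48 4.289 -3.122
v 1.271 2.729 -2.249
v 1.414 4.086 -3.502
v 1.205 2.525 -2.629
v 1.54 3.869 -3.859
v 1.33 2.309 -2.986
v 1.833 3.682 -4.122
v 1.624 2.122 -3.25
v 2.235 3.563 -4.24
v 2.026 2.002 -3.367
f 2 1 4
f 2 4 3
f 4 1 5
f 4 5 3
f 5 1 6
f 5 6 3
f 6 1 7
f 6 7 3
f 7 1 8
f 7 8 3
f 8 1 9
f 8 9 3
f 9 1 10
f 9 10 3
f 10 1 11
f 10 11 3
f 11 1 2
f 11 2 3
f 13 12 15
f 13 15 14
f 15 12 16
f 15 16 14
f 16 12 17
f 16 17 14
f 17 12 18
f 17 18 14
f 18 12 19
f 18 19 14
f 19 12 20
f 19 20 14
f 20 12 21
f 20 21 14
f 21 12 22
f 21 22 14
f 22 12 23
f 22 23 14
f 23 12 13
f 23 13 14
f 25 27 24
f 28 25 24
f 24 27 26
f 26 28 24
f 25 31 27
f 29 25 28
f 29 31 25
f 27 31 26
f 30 28 26
f 26 31 30
f 30 29 28
f 31 29 30
f 33 32 36
f 33 36 34
f 34 36 37
f 34 37 35
f 36 32 38
f 36 38 37
f 37 38 39
f 37 39 35
f 38 32 40
f 38 40 39
f 39 40 41
f 39 41 35
f 40 32 42
f 40 42 41
f 41 42 43
f 41 43 35
f 42 32 44
f 42 44 43
f 43 44 45
f 43 45 35
f 44 32 46
f 44 46 45
f 45 46 47
f 45 47 35
f 46 32 48
f 46 48 47
f 47 48 49
f 47 49 35
f 48 32 50
f 48 50 49
f 49 50 51
f 49 51 35
f 50 32 52
f 50 52 51
f 51 52 53
f 51 53 35
f 52 32 54
f 52 54 53
f 53 54 55
f 53 55 35
f 54 32 56
f 54 56 55
f 55 56 57
f 55 57 35
f 56 32 58
f 56 58 57
f 57 58 59
f 57 59 35
f 58 32 60
f 58 60 59
f 59 60 61
f 59 61 35
f 60 32 33
f 60 33 61
f 61 33 34
f 61 34 35



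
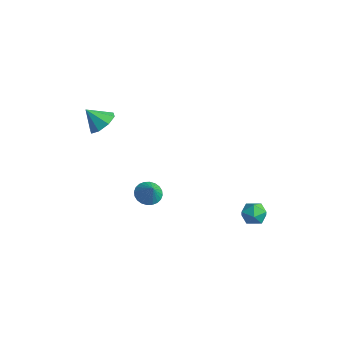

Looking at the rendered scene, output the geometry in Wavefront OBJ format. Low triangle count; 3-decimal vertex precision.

v -3.324 -3.517 2.998
v -2.816 -4.068 3.014
v -3.876 -4.003 3.802
v -2.682 -3.636 3.367
v -2.924 -3.134 3.504
v -3.401 -2.856 3.345
v -3.832 -2.966 2.982
v -3.966 -3.398 2.629
v -3.723 -3.9 2.492
v -3.247 -4.177 2.651
v -1.583 -2.339 -1.297
v -1.215 -1.826 -1.448
v -0.997 -2.521 -0.483
v -1.39 -1.719 -1.299
v -1.594 -1.707 -1.149
v -1.797 -1.791 -1.022
v -1.967 -1.959 -0.937
v -2.079 -2.184 -0.907
v -2.115 -2.434 -0.936
v -2.07 -2.669 -1.02
v -1.951 -2.853 -1.147
v -1.776 -2.96 -1.296
v -1.572 -2.972 -1.446
v -1.369 -2.888 -1.573
v -1.199 -2.72 -1.658
v -1.087 -2.495 -1.688
v -1.051 -2.245 -1.659
v -1.096 -2.01 -1.575
v 2.354 0.46 -1.298
v 2.994 0.63 -1.309
v 2.606 -0.45 -0.791
v 3.246 -0.28 -0.802
v 2.82 0.056 -0.421
v 2.664 0.618 -0.735
v 2.936 -0.438 -1.365
v 2.78 0.124 -1.679
v 3.353 0.076 -1.351
v 3.282 0.381 -0.767
v 2.318 -0.201 -1.333
v 2.247 0.104 -0.749
f 2 1 4
f 2 4 3
f 4 1 5
f 4 5 3
f 5 1 6
f 5 6 3
f 6 1 7
f 6 7 3
f 7 1 8
f 7 8 3
f 8 1 9
f 8 9 3
f 9 1 10
f 9 10 3
f 10 1 2
f 10 2 3
f 12 11 14
f 12 14 13
f 14 11 15
f 14 15 13
f 15 11 16
f 15 16 13
f 16 11 17
f 16 17 13
f 17 11 18
f 17 18 13
f 18 11 19
f 18 19 13
f 19 11 20
f 19 20 13
f 20 11 21
f 20 21 13
f 21 11 22
f 21 22 13
f 22 11 23
f 22 23 13
f 23 11 24
f 23 24 13
f 24 11 25
f 24 25 13
f 25 11 26
f 25 26 13
f 26 11 27
f 26 27 13
f 27 11 28
f 27 28 13
f 28 11 12
f 28 12 13
f 29 40 34
f 29 34 30
f 29 30 36
f 29 36 39
f 29 39 40
f 30 34 38
f 34 40 33
f 40 39 31
f 39 36 35
f 36 30 37
f 32 38 33
f 32 33 31
f 32 31 35
f 32 35 37
f 32 37 38
f 33 38 34
f 31 33 40
f 35 31 39
f 37 35 36
f 38 37 30



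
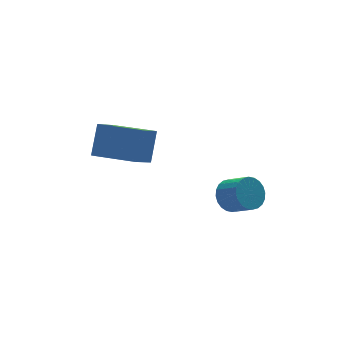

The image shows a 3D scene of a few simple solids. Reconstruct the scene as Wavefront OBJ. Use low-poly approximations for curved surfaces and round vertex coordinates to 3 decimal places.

v -4.627 -1.407 2.709
v -3.997 -0.736 4.006
v -3.622 -0.802 1.908
v -2.992 -0.132 3.205
v -3.428 -3.048 2.975
v -2.798 -2.378 4.272
v -2.423 -2.444 2.174
v -1.793 -1.773 3.471
v 1.153 -2.826 -1.016
v 1.634 -2.301 -0.57
v 2.048 -3.269 0.122
v 1.567 -3.794 -0.324
v 1.356 -2.296 -0.397
v 1.77 -3.264 0.296
v 1.047 -2.372 -0.318
v 1.461 -3.34 0.375
v 0.754 -2.516 -0.345
v 1.168 -3.484 0.347
v 0.522 -2.708 -0.475
v 0.936 -3.676 0.218
v 0.386 -2.918 -0.687
v 0.8 -3.886 0.006
v 0.367 -3.114 -0.949
v 0.781 -4.082 -0.256
v 0.467 -3.266 -1.221
v 0.881 -4.234 -0.529
v 0.672 -3.351 -1.462
v 1.086 -4.319 -0.77
v 0.95 -3.356 -1.636
v 1.364 -4.324 -0.943
v 1.259 -3.28 -1.715
v 1.673 -4.248 -1.022
v 1.552 -3.136 -1.687
v 1.966 -4.104 -0.995
v 1.784 -2.944 -1.558
v 2.198 -3.912 -0.865
v 1.92 -2.734 -1.346
v 2.334 -3.702 -0.653
v 1.939 -2.538 -1.084
v 2.353 -3.506 -0.391
v 1.839 -2.386 -0.811
v 2.253 -3.354 -0.119
f 2 4 1
f 5 2 1
f 1 4 3
f 3 5 1
f 2 8 4
f 6 2 5
f 6 8 2
f 4 8 3
f 7 5 3
f 3 8 7
f 7 6 5
f 8 6 7
f 10 9 13
f 10 13 11
f 11 13 14
f 11 14 12
f 13 9 15
f 13 15 14
f 14 15 16
f 14 16 12
f 15 9 17
f 15 17 16
f 16 17 18
f 16 18 12
f 17 9 19
f 17 19 18
f 18 19 20
f 18 20 12
f 19 9 21
f 19 21 20
f 20 21 22
f 20 22 12
f 21 9 23
f 21 23 22
f 22 23 24
f 22 24 12
f 23 9 25
f 23 25 24
f 24 25 26
f 24 26 12
f 25 9 27
f 25 27 26
f 26 27 28
f 26 28 12
f 27 9 29
f 27 29 28
f 28 29 30
f 28 30 12
f 29 9 31
f 29 31 30
f 30 31 32
f 30 32 12
f 31 9 33
f 31 33 32
f 32 33 34
f 32 34 12
f 33 9 35
f 33 35 34
f 34 35 36
f 34 36 12
f 35 9 37
f 35 37 36
f 36 37 38
f 36 38 12
f 37 9 39
f 37 39 38
f 38 39 40
f 38 40 12
f 39 9 41
f 39 41 40
f 40 41 42
f 40 42 12
f 41 9 10
f 41 10 42
f 42 10 11
f 42 11 12



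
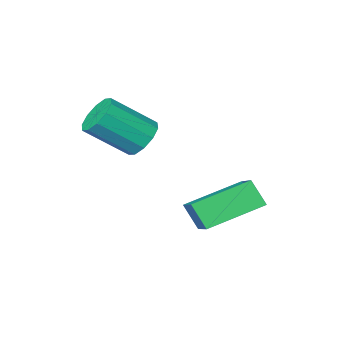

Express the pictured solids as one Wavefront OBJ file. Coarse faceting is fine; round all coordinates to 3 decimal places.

v -0.171 -0.055 -1.299
v 0.268 -0.058 -1.805
v 1.39 -0.588 -0.827
v 0.951 -0.585 -0.321
v 0.285 0.314 -1.623
v 1.407 -0.217 -0.645
v 0.128 0.544 -1.317
v 1.25 0.014 -0.34
v -0.144 0.546 -1.004
v 0.979 0.016 -0.027
v -0.426 0.319 -0.804
v 0.697 -0.212 0.173
v -0.61 -0.052 -0.793
v 0.512 -0.582 0.185
v -0.627 -0.423 -0.975
v 0.495 -0.954 0.003
v -0.47 -0.654 -1.28
v 0.652 -1.184 -0.303
v -0.199 -0.656 -1.593
v 0.924 -1.186 -0.616
v 0.083 -0.428 -1.793
v 1.206 -0.959 -0.816
v -2.491 1.255 -2.98
v -1.985 2.533 -2.181
v -2.659 1.776 -3.707
v -2.153 3.054 -2.908
v -0.827 0.966 -3.572
v -0.321 2.244 -2.773
v -0.995 1.487 -4.299
v -0.489 2.765 -3.5
f 2 1 5
f 2 5 3
f 3 5 6
f 3 6 4
f 5 1 7
f 5 7 6
f 6 7 8
f 6 8 4
f 7 1 9
f 7 9 8
f 8 9 10
f 8 10 4
f 9 1 11
f 9 11 10
f 10 11 12
f 10 12 4
f 11 1 13
f 11 13 12
f 12 13 14
f 12 14 4
f 13 1 15
f 13 15 14
f 14 15 16
f 14 16 4
f 15 1 17
f 15 17 16
f 16 17 18
f 16 18 4
f 17 1 19
f 17 19 18
f 18 19 20
f 18 20 4
f 19 1 21
f 19 21 20
f 20 21 22
f 20 22 4
f 21 1 2
f 21 2 22
f 22 2 3
f 22 3 4
f 24 26 23
f 27 24 23
f 23 26 25
f 25 27 23
f 24 30 26
f 28 24 27
f 28 30 24
f 26 30 25
f 29 27 25
f 25 30 29
f 29 28 27
f 30 28 29



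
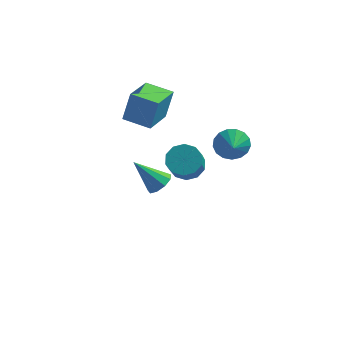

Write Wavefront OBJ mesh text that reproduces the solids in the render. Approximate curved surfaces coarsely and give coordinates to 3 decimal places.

v -0.983 3.599 -3.331
v -0.51 4.092 -2.86
v -2.377 3.441 -1.769
v -0.879 4.404 -3.158
v -1.297 4.339 -3.537
v -1.568 3.927 -3.82
v -1.564 3.362 -3.874
v -1.289 2.908 -3.674
v -0.871 2.776 -3.314
v -0.504 3.03 -2.962
v -0.362 3.549 -2.782
v 2.816 4.106 0.44
v 3.372 3.903 -0.367
v 3.144 3.174 0.9
v 3.668 4.148 -0.082
v 3.77 4.383 0.322
v 3.653 4.555 0.753
v 3.344 4.624 1.113
v 2.915 4.574 1.318
v 2.463 4.418 1.322
v 2.092 4.189 1.124
v 1.886 3.942 0.769
v 1.894 3.732 0.339
v 2.113 3.608 -0.068
v 2.494 3.598 -0.359
v 2.948 3.704 -0.467
v -2.405 1.851 2.968
v -2.092 2.257 4.693
v -2.217 3.85 2.463
v -1.904 4.256 4.188
v -0.836 1.644 2.732
v -0.523 2.05 4.457
v -0.648 3.643 2.227
v -0.335 4.049 3.952
v 1.683 -0.273 1.976
v 2.081 0.392 2.508
v 2.336 -0.982 4.035
v 1.937 -1.647 3.504
v 1.509 0.399 2.61
v 1.764 -0.974 4.137
v 1.004 0.15 2.47
v 1.258 -1.224 3.997
v 0.757 -0.261 2.141
v 1.012 -1.635 3.669
v 0.864 -0.677 1.75
v 1.119 -2.05 3.277
v 1.284 -0.938 1.445
v 1.539 -2.312 2.972
v 1.856 -0.946 1.343
v 2.111 -2.319 2.87
v 2.362 -0.696 1.483
v 2.616 -2.07 3.01
v 2.608 -0.285 1.811
v 2.863 -1.659 3.339
v 2.501 0.13 2.203
v 2.756 -1.243 3.73
f 2 1 4
f 2 4 3
f 4 1 5
f 4 5 3
f 5 1 6
f 5 6 3
f 6 1 7
f 6 7 3
f 7 1 8
f 7 8 3
f 8 1 9
f 8 9 3
f 9 1 10
f 9 10 3
f 10 1 11
f 10 11 3
f 11 1 2
f 11 2 3
f 13 12 15
f 13 15 14
f 15 12 16
f 15 16 14
f 16 12 17
f 16 17 14
f 17 12 18
f 17 18 14
f 18 12 19
f 18 19 14
f 19 12 20
f 19 20 14
f 20 12 21
f 20 21 14
f 21 12 22
f 21 22 14
f 22 12 23
f 22 23 14
f 23 12 24
f 23 24 14
f 24 12 25
f 24 25 14
f 25 12 26
f 25 26 14
f 26 12 13
f 26 13 14
f 28 30 27
f 31 28 27
f 27 30 29
f 29 31 27
f 28 34 30
f 32 28 31
f 32 34 28
f 30 34 29
f 33 31 29
f 29 34 33
f 33 32 31
f 34 32 33
f 36 35 39
f 36 39 37
f 37 39 40
f 37 40 38
f 39 35 41
f 39 41 40
f 40 41 42
f 40 42 38
f 41 35 43
f 41 43 42
f 42 43 44
f 42 44 38
f 43 35 45
f 43 45 44
f 44 45 46
f 44 46 38
f 45 35 47
f 45 47 46
f 46 47 48
f 46 48 38
f 47 35 49
f 47 49 48
f 48 49 50
f 48 50 38
f 49 35 51
f 49 51 50
f 50 51 52
f 50 52 38
f 51 35 53
f 51 53 52
f 52 53 54
f 52 54 38
f 53 35 55
f 53 55 54
f 54 55 56
f 54 56 38
f 55 35 36
f 55 36 56
f 56 36 37
f 56 37 38



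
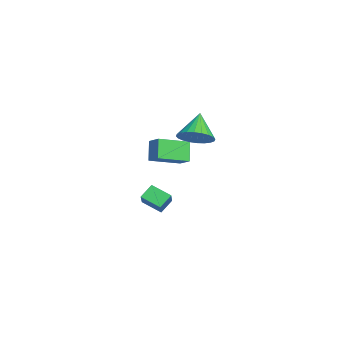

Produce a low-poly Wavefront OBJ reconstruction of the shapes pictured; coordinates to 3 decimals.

v 2.862 -1.382 3.303
v 3.329 -0.585 3.526
v 1.758 -1.058 4.457
v 3.094 -0.461 3.267
v 2.824 -0.477 3.013
v 2.56 -0.632 2.804
v 2.342 -0.9 2.67
v 2.203 -1.241 2.633
v 2.164 -1.604 2.698
v 2.232 -1.933 2.855
v 2.395 -2.178 3.079
v 2.63 -2.302 3.338
v 2.9 -2.286 3.592
v 3.164 -2.132 3.801
v 3.382 -1.863 3.935
v 3.521 -1.522 3.972
v 3.56 -1.159 3.907
v 3.492 -0.83 3.75
v 1.131 -1.951 2.09
v 1.7 -3.528 2.624
v 1.811 -1.552 2.545
v 2.379 -3.13 3.079
v 1.841 -2.03 1.101
v 2.409 -3.608 1.635
v 2.52 -1.632 1.556
v 3.089 -3.209 2.09
v -1.677 -3.672 -3.317
v -2.129 -3.084 -2.724
v -1.111 -2.728 -3.821
v -1.564 -2.14 -3.228
v -0.656 -3.8 -2.412
v -1.109 -3.212 -1.819
v -0.091 -2.856 -2.916
v -0.543 -2.268 -2.323
f 2 1 4
f 2 4 3
f 4 1 5
f 4 5 3
f 5 1 6
f 5 6 3
f 6 1 7
f 6 7 3
f 7 1 8
f 7 8 3
f 8 1 9
f 8 9 3
f 9 1 10
f 9 10 3
f 10 1 11
f 10 11 3
f 11 1 12
f 11 12 3
f 12 1 13
f 12 13 3
f 13 1 14
f 13 14 3
f 14 1 15
f 14 15 3
f 15 1 16
f 15 16 3
f 16 1 17
f 16 17 3
f 17 1 18
f 17 18 3
f 18 1 2
f 18 2 3
f 20 22 19
f 23 20 19
f 19 22 21
f 21 23 19
f 20 26 22
f 24 20 23
f 24 26 20
f 22 26 21
f 25 23 21
f 21 26 25
f 25 24 23
f 26 24 25
f 28 30 27
f 31 28 27
f 27 30 29
f 29 31 27
f 28 34 30
f 32 28 31
f 32 34 28
f 30 34 29
f 33 31 29
f 29 34 33
f 33 32 31
f 34 32 33



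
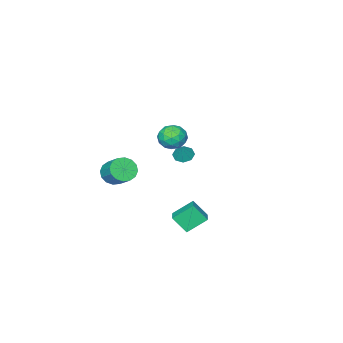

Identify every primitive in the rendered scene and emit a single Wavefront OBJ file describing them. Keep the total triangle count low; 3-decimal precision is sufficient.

v -2.293 -0.787 0.151
v -1.629 -0.17 -0.035
v -1.931 -1.55 -1.085
v -1.267 -0.933 -1.271
v -1.18 -1.503 -0.548
v -1.403 -1.032 0.216
v -2.157 -0.688 -1.336
v -2.38 -0.217 -0.572
v -1.544 -0.109 -0.954
v -0.941 -0.613 -0.466
v -2.619 -1.107 -0.654
v -2.016 -1.611 -0.166
v -1.993 -0.412 0.167
v -1.567 -1.308 -1.287
v -1.516 -1.643 -0.862
v -1.125 -1.281 -0.971
v -1.86 -0.918 0.314
v -1.47 -0.556 0.205
v -1.206 -1.339 -0.096
v -2.09 -1.164 -1.325
v -1.7 -0.802 -1.434
v -2.435 -0.439 -0.149
v -2.044 -0.077 -0.258
v -2.354 -0.381 -1.024
v -1.553 -0.013 -0.483
v -1.34 -0.462 -1.21
v -1.863 -0.318 -1.248
v -1.994 -0.041 -0.799
v -1.198 -0.31 -0.196
v -0.985 -0.758 -0.923
v -0.934 -1.093 -0.498
v -1.065 -0.816 -0.049
v -1.148 -0.274 -0.737
v -2.575 -0.962 -0.197
v -2.362 -1.41 -0.924
v -2.495 -0.904 -1.071
v -2.626 -0.627 -0.622
v -2.22 -1.258 0.09
v -2.007 -1.707 -0.637
v -1.566 -1.679 -0.321
v -1.697 -1.402 0.128
v -2.412 -1.446 -0.383
v 1.591 2.887 -3.76
v 0.608 3.498 -2.887
v 1.165 3.588 -4.73
v 0.182 4.199 -3.857
v 2.258 3.621 -3.523
v 1.275 4.232 -2.65
v 1.832 4.322 -4.493
v 0.849 4.933 -3.62
v -3.889 -2.239 -3.407
v -3.44 -2.732 -3.465
v -3.371 -1.881 -2.433
v -3.291 -2.302 -3.702
v -3.493 -1.835 -3.766
v -3.927 -1.604 -3.62
v -4.339 -1.745 -3.349
v -4.487 -2.175 -3.112
v -4.286 -2.642 -3.048
v -3.852 -2.873 -3.194
v -0.05 -4.026 -4.243
v 0.382 -4.548 -3.682
v 0.623 -3.376 -2.777
v 0.19 -2.854 -3.337
v 0.701 -4.392 -3.968
v 0.942 -3.221 -3.062
v 0.818 -4.139 -4.327
v 1.059 -2.967 -3.422
v 0.703 -3.855 -4.664
v 0.944 -2.683 -3.759
v 0.386 -3.616 -4.888
v 0.626 -2.445 -3.983
v -0.048 -3.488 -4.939
v 0.192 -2.316 -4.034
v -0.483 -3.504 -4.803
v -0.242 -2.332 -3.898
v -0.802 -3.659 -4.518
v -0.561 -2.488 -3.612
v -0.919 -3.913 -4.158
v -0.678 -2.741 -3.253
v -0.804 -4.197 -3.821
v -0.563 -3.025 -2.916
v -0.486 -4.435 -3.597
v -0.246 -3.264 -2.692
v -0.052 -4.564 -3.546
v 0.188 -3.392 -2.641
f 1 38 17
f 38 12 41
f 17 41 6
f 38 41 17
f 1 17 13
f 17 6 18
f 13 18 2
f 17 18 13
f 1 13 22
f 13 2 23
f 22 23 8
f 13 23 22
f 1 22 34
f 22 8 37
f 34 37 11
f 22 37 34
f 1 34 38
f 34 11 42
f 38 42 12
f 34 42 38
f 2 18 29
f 18 6 32
f 29 32 10
f 18 32 29
f 6 41 19
f 41 12 40
f 19 40 5
f 41 40 19
f 12 42 39
f 42 11 35
f 39 35 3
f 42 35 39
f 11 37 36
f 37 8 24
f 36 24 7
f 37 24 36
f 8 23 28
f 23 2 25
f 28 25 9
f 23 25 28
f 4 30 16
f 30 10 31
f 16 31 5
f 30 31 16
f 4 16 14
f 16 5 15
f 14 15 3
f 16 15 14
f 4 14 21
f 14 3 20
f 21 20 7
f 14 20 21
f 4 21 26
f 21 7 27
f 26 27 9
f 21 27 26
f 4 26 30
f 26 9 33
f 30 33 10
f 26 33 30
f 5 31 19
f 31 10 32
f 19 32 6
f 31 32 19
f 3 15 39
f 15 5 40
f 39 40 12
f 15 40 39
f 7 20 36
f 20 3 35
f 36 35 11
f 20 35 36
f 9 27 28
f 27 7 24
f 28 24 8
f 27 24 28
f 10 33 29
f 33 9 25
f 29 25 2
f 33 25 29
f 44 46 43
f 47 44 43
f 43 46 45
f 45 47 43
f 44 50 46
f 48 44 47
f 48 50 44
f 46 50 45
f 49 47 45
f 45 50 49
f 49 48 47
f 50 48 49
f 52 51 54
f 52 54 53
f 54 51 55
f 54 55 53
f 55 51 56
f 55 56 53
f 56 51 57
f 56 57 53
f 57 51 58
f 57 58 53
f 58 51 59
f 58 59 53
f 59 51 60
f 59 60 53
f 60 51 52
f 60 52 53
f 62 61 65
f 62 65 63
f 63 65 66
f 63 66 64
f 65 61 67
f 65 67 66
f 66 67 68
f 66 68 64
f 67 61 69
f 67 69 68
f 68 69 70
f 68 70 64
f 69 61 71
f 69 71 70
f 70 71 72
f 70 72 64
f 71 61 73
f 71 73 72
f 72 73 74
f 72 74 64
f 73 61 75
f 73 75 74
f 74 75 76
f 74 76 64
f 75 61 77
f 75 77 76
f 76 77 78
f 76 78 64
f 77 61 79
f 77 79 78
f 78 79 80
f 78 80 64
f 79 61 81
f 79 81 80
f 80 81 82
f 80 82 64
f 81 61 83
f 81 83 82
f 82 83 84
f 82 84 64
f 83 61 85
f 83 85 84
f 84 85 86
f 84 86 64
f 85 61 62
f 85 62 86
f 86 62 63
f 86 63 64



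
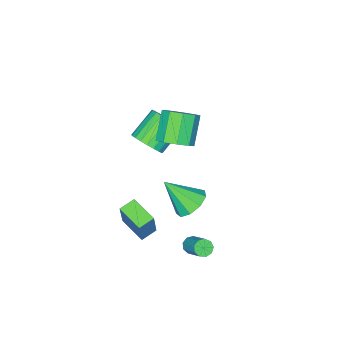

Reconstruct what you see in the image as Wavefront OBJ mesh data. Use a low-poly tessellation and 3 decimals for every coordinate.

v 0.461 2.708 0.289
v 1.271 3.392 0.432
v 1.239 1.452 1.891
v 0.706 3.582 0.855
v 0.026 3.364 1.014
v -0.451 2.838 0.833
v -0.501 2.252 0.398
v -0.1 1.879 -0.089
v 0.563 1.895 -0.399
v 1.178 2.291 -0.387
v 1.458 2.882 -0.059
v -0.036 -1.841 -4.119
v 0.604 -1.402 -2.168
v 0.151 -0.178 -4.556
v 0.791 0.262 -2.605
v 0.929 -2.022 -4.395
v 1.569 -1.582 -2.444
v 1.116 -0.358 -4.832
v 1.756 0.081 -2.881
v -1.429 -0.271 2.216
v -0.586 -0.281 2.89
v -1.767 -0.92 4.358
v -2.611 -0.909 3.684
v -0.917 0.378 2.91
v -2.098 -0.26 4.379
v -1.488 0.735 2.606
v -2.669 0.096 4.074
v -2.032 0.621 2.119
v -3.213 -0.018 3.587
v -2.293 0.09 1.677
v -3.475 -0.549 3.146
v -2.151 -0.61 1.488
v -3.332 -1.249 2.956
v -1.671 -1.151 1.639
v -2.852 -1.79 3.107
v -1.078 -1.28 2.06
v -2.259 -1.919 3.528
v -0.649 -0.936 2.554
v -1.83 -1.575 4.022
v -2.879 -3.762 -1.223
v -2.299 -3.185 -0.519
v -3.921 -3.101 0.748
v -4.501 -3.678 0.043
v -2.482 -2.864 -0.774
v -4.104 -2.78 0.493
v -2.733 -2.698 -1.107
v -4.356 -2.614 0.16
v -3.01 -2.716 -1.46
v -4.632 -2.633 -0.194
v -3.264 -2.915 -1.773
v -4.886 -2.832 -0.506
v -3.451 -3.261 -1.99
v -5.074 -3.177 -0.723
v -3.54 -3.693 -2.075
v -5.162 -3.609 -0.808
v -3.514 -4.137 -2.012
v -5.136 -4.053 -0.745
v -3.378 -4.516 -1.813
v -5.001 -4.432 -0.547
v -3.156 -4.765 -1.513
v -4.779 -4.681 -0.246
v -2.886 -4.84 -1.162
v -4.509 -4.756 0.105
v -2.615 -4.729 -0.822
v -4.237 -4.645 0.445
v -2.389 -4.45 -0.551
v -4.012 -4.367 0.716
v -2.248 -4.053 -0.396
v -3.871 -3.97 0.87
v -2.216 -3.605 -0.385
v -3.839 -3.522 0.882
v -0.05 2.331 -4.245
v 0.329 1.979 -4.004
v 0.828 3.278 -2.894
v 0.45 3.629 -3.135
v 0.494 2.17 -4.302
v 0.994 3.469 -3.192
v 0.405 2.436 -4.573
v 0.904 3.734 -3.462
v 0.103 2.652 -4.69
v 0.602 3.951 -3.58
v -0.271 2.719 -4.6
v 0.229 4.017 -3.489
v -0.541 2.603 -4.343
v -0.041 3.902 -3.233
v -0.581 2.36 -4.041
v -0.082 3.659 -2.931
v -0.373 2.104 -3.834
v 0.127 3.402 -2.724
v -0.013 1.953 -3.82
v 0.486 3.252 -2.71
f 2 1 4
f 2 4 3
f 4 1 5
f 4 5 3
f 5 1 6
f 5 6 3
f 6 1 7
f 6 7 3
f 7 1 8
f 7 8 3
f 8 1 9
f 8 9 3
f 9 1 10
f 9 10 3
f 10 1 11
f 10 11 3
f 11 1 2
f 11 2 3
f 13 15 12
f 16 13 12
f 12 15 14
f 14 16 12
f 13 19 15
f 17 13 16
f 17 19 13
f 15 19 14
f 18 16 14
f 14 19 18
f 18 17 16
f 19 17 18
f 21 20 24
f 21 24 22
f 22 24 25
f 22 25 23
f 24 20 26
f 24 26 25
f 25 26 27
f 25 27 23
f 26 20 28
f 26 28 27
f 27 28 29
f 27 29 23
f 28 20 30
f 28 30 29
f 29 30 31
f 29 31 23
f 30 20 32
f 30 32 31
f 31 32 33
f 31 33 23
f 32 20 34
f 32 34 33
f 33 34 35
f 33 35 23
f 34 20 36
f 34 36 35
f 35 36 37
f 35 37 23
f 36 20 38
f 36 38 37
f 37 38 39
f 37 39 23
f 38 20 21
f 38 21 39
f 39 21 22
f 39 22 23
f 41 40 44
f 41 44 42
f 42 44 45
f 42 45 43
f 44 40 46
f 44 46 45
f 45 46 47
f 45 47 43
f 46 40 48
f 46 48 47
f 47 48 49
f 47 49 43
f 48 40 50
f 48 50 49
f 49 50 51
f 49 51 43
f 50 40 52
f 50 52 51
f 51 52 53
f 51 53 43
f 52 40 54
f 52 54 53
f 53 54 55
f 53 55 43
f 54 40 56
f 54 56 55
f 55 56 57
f 55 57 43
f 56 40 58
f 56 58 57
f 57 58 59
f 57 59 43
f 58 40 60
f 58 60 59
f 59 60 61
f 59 61 43
f 60 40 62
f 60 62 61
f 61 62 63
f 61 63 43
f 62 40 64
f 62 64 63
f 63 64 65
f 63 65 43
f 64 40 66
f 64 66 65
f 65 66 67
f 65 67 43
f 66 40 68
f 66 68 67
f 67 68 69
f 67 69 43
f 68 40 70
f 68 70 69
f 69 70 71
f 69 71 43
f 70 40 41
f 70 41 71
f 71 41 42
f 71 42 43
f 73 72 76
f 73 76 74
f 74 76 77
f 74 77 75
f 76 72 78
f 76 78 77
f 77 78 79
f 77 79 75
f 78 72 80
f 78 80 79
f 79 80 81
f 79 81 75
f 80 72 82
f 80 82 81
f 81 82 83
f 81 83 75
f 82 72 84
f 82 84 83
f 83 84 85
f 83 85 75
f 84 72 86
f 84 86 85
f 85 86 87
f 85 87 75
f 86 72 88
f 86 88 87
f 87 88 89
f 87 89 75
f 88 72 90
f 88 90 89
f 89 90 91
f 89 91 75
f 90 72 73
f 90 73 91
f 91 73 74
f 91 74 75



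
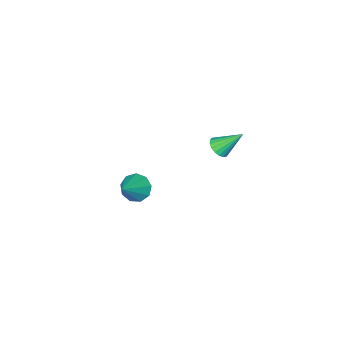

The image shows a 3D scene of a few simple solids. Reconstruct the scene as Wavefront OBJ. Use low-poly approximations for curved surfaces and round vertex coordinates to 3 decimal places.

v -2.977 1.696 1.069
v -2.518 1.509 1.49
v -3.683 2.624 2.251
v -2.404 1.747 1.371
v -2.403 1.975 1.193
v -2.516 2.148 0.99
v -2.72 2.231 0.803
v -2.975 2.208 0.668
v -3.231 2.084 0.613
v -3.436 1.883 0.648
v -3.55 1.645 0.767
v -3.551 1.418 0.945
v -3.438 1.245 1.148
v -3.234 1.162 1.335
v -2.979 1.184 1.47
v -2.723 1.308 1.525
v 3.055 2.322 2.065
v 3.515 2.416 1.417
v 4.305 2.758 3.015
v 3.26 2.886 1.536
v 2.909 3.091 1.902
v 2.627 2.937 2.345
v 2.545 2.494 2.656
v 2.701 1.971 2.691
v 3.023 1.612 2.433
v 3.36 1.585 2.002
v 3.554 1.902 1.601
f 2 1 4
f 2 4 3
f 4 1 5
f 4 5 3
f 5 1 6
f 5 6 3
f 6 1 7
f 6 7 3
f 7 1 8
f 7 8 3
f 8 1 9
f 8 9 3
f 9 1 10
f 9 10 3
f 10 1 11
f 10 11 3
f 11 1 12
f 11 12 3
f 12 1 13
f 12 13 3
f 13 1 14
f 13 14 3
f 14 1 15
f 14 15 3
f 15 1 16
f 15 16 3
f 16 1 2
f 16 2 3
f 18 17 20
f 18 20 19
f 20 17 21
f 20 21 19
f 21 17 22
f 21 22 19
f 22 17 23
f 22 23 19
f 23 17 24
f 23 24 19
f 24 17 25
f 24 25 19
f 25 17 26
f 25 26 19
f 26 17 27
f 26 27 19
f 27 17 18
f 27 18 19



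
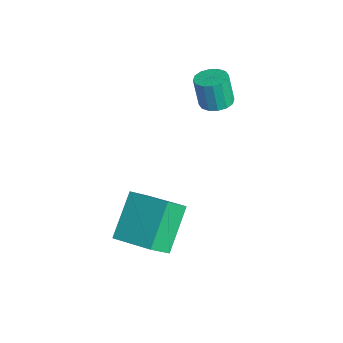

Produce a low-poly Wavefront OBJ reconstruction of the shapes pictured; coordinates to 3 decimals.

v 0.354 2.936 1.178
v 0.962 3.097 1.3
v 0.753 2.946 2.543
v 0.146 2.784 2.422
v 0.794 3.383 1.306
v 0.585 3.232 2.55
v 0.508 3.549 1.279
v 0.3 3.397 2.522
v 0.182 3.55 1.224
v -0.027 3.399 2.468
v -0.099 3.387 1.157
v -0.307 3.236 2.401
v -0.258 3.103 1.096
v -0.466 2.952 2.339
v -0.253 2.774 1.057
v -0.462 2.623 2.3
v -0.085 2.488 1.05
v -0.294 2.337 2.294
v 0.2 2.323 1.078
v -0.008 2.171 2.321
v 0.527 2.321 1.132
v 0.318 2.17 2.376
v 0.807 2.484 1.199
v 0.599 2.333 2.443
v 0.966 2.768 1.261
v 0.758 2.617 2.504
v 3.216 -1.894 -2.489
v 2.14 -0.904 -1.153
v 2.919 -1.113 -3.307
v 1.844 -0.122 -1.972
v 4.576 -0.958 -2.088
v 3.501 0.033 -0.753
v 4.28 -0.176 -2.907
v 3.204 0.814 -1.571
f 2 1 5
f 2 5 3
f 3 5 6
f 3 6 4
f 5 1 7
f 5 7 6
f 6 7 8
f 6 8 4
f 7 1 9
f 7 9 8
f 8 9 10
f 8 10 4
f 9 1 11
f 9 11 10
f 10 11 12
f 10 12 4
f 11 1 13
f 11 13 12
f 12 13 14
f 12 14 4
f 13 1 15
f 13 15 14
f 14 15 16
f 14 16 4
f 15 1 17
f 15 17 16
f 16 17 18
f 16 18 4
f 17 1 19
f 17 19 18
f 18 19 20
f 18 20 4
f 19 1 21
f 19 21 20
f 20 21 22
f 20 22 4
f 21 1 23
f 21 23 22
f 22 23 24
f 22 24 4
f 23 1 25
f 23 25 24
f 24 25 26
f 24 26 4
f 25 1 2
f 25 2 26
f 26 2 3
f 26 3 4
f 28 30 27
f 31 28 27
f 27 30 29
f 29 31 27
f 28 34 30
f 32 28 31
f 32 34 28
f 30 34 29
f 33 31 29
f 29 34 33
f 33 32 31
f 34 32 33



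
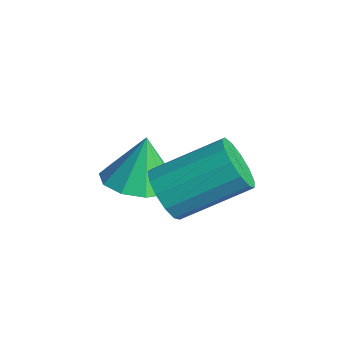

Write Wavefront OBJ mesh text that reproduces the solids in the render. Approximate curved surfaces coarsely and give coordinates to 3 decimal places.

v -0.474 -3.62 -1.803
v 0.484 -3.945 -1.607
v -0.646 -3.26 -0.357
v 0.513 -3.327 -1.758
v 0.165 -2.822 -1.926
v -0.427 -2.621 -2.047
v -1.037 -2.802 -2.074
v -1.431 -3.296 -1.998
v -1.46 -3.913 -1.848
v -1.112 -4.419 -1.68
v -0.52 -4.62 -1.559
v 0.09 -4.439 -1.531
v 1.287 -3.883 -0.84
v 1.693 -4.36 -0.296
v 2.38 -2.634 0.704
v 1.973 -2.157 0.16
v 1.992 -4.276 -0.646
v 2.678 -2.55 0.354
v 2.066 -4.067 -1.058
v 2.753 -2.341 -0.058
v 1.893 -3.8 -1.4
v 2.58 -2.073 -0.4
v 1.528 -3.559 -1.565
v 2.214 -1.833 -0.565
v 1.086 -3.421 -1.5
v 1.772 -1.695 -0.499
v 0.708 -3.43 -1.225
v 1.394 -1.704 -0.225
v 0.513 -3.583 -0.828
v 1.2 -1.856 0.172
v 0.564 -3.831 -0.435
v 1.251 -2.104 0.566
v 0.845 -4.096 -0.17
v 1.531 -2.369 0.83
v 1.266 -4.293 -0.119
v 1.952 -2.567 0.882
f 2 1 4
f 2 4 3
f 4 1 5
f 4 5 3
f 5 1 6
f 5 6 3
f 6 1 7
f 6 7 3
f 7 1 8
f 7 8 3
f 8 1 9
f 8 9 3
f 9 1 10
f 9 10 3
f 10 1 11
f 10 11 3
f 11 1 12
f 11 12 3
f 12 1 2
f 12 2 3
f 14 13 17
f 14 17 15
f 15 17 18
f 15 18 16
f 17 13 19
f 17 19 18
f 18 19 20
f 18 20 16
f 19 13 21
f 19 21 20
f 20 21 22
f 20 22 16
f 21 13 23
f 21 23 22
f 22 23 24
f 22 24 16
f 23 13 25
f 23 25 24
f 24 25 26
f 24 26 16
f 25 13 27
f 25 27 26
f 26 27 28
f 26 28 16
f 27 13 29
f 27 29 28
f 28 29 30
f 28 30 16
f 29 13 31
f 29 31 30
f 30 31 32
f 30 32 16
f 31 13 33
f 31 33 32
f 32 33 34
f 32 34 16
f 33 13 35
f 33 35 34
f 34 35 36
f 34 36 16
f 35 13 14
f 35 14 36
f 36 14 15
f 36 15 16



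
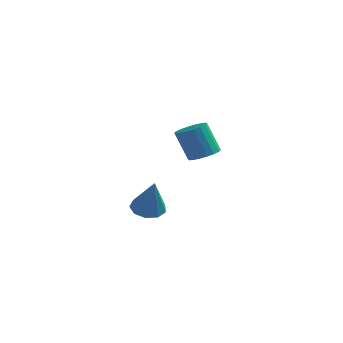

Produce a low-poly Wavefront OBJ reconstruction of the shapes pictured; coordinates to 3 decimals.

v -2.478 -2.003 0.719
v -1.966 -1.497 0.73
v -2.002 -2.517 2.301
v -2.386 -1.316 0.914
v -2.849 -1.458 1.007
v -3.138 -1.854 0.965
v -3.118 -2.321 0.808
v -2.798 -2.639 0.609
v -2.329 -2.659 0.462
v -1.929 -2.373 0.434
v -1.786 -1.914 0.54
v -1.987 3.202 1.668
v -1.336 3.111 1.962
v -1.963 3.187 3.367
v -2.613 3.278 3.072
v -1.358 3.43 1.936
v -1.985 3.505 3.34
v -1.505 3.703 1.856
v -2.131 3.779 3.26
v -1.747 3.878 1.738
v -2.373 3.953 3.143
v -2.037 3.918 1.607
v -2.663 3.993 3.012
v -2.316 3.817 1.488
v -2.943 3.892 2.893
v -2.531 3.594 1.404
v -3.157 3.669 2.809
v -2.637 3.293 1.373
v -3.264 3.369 2.778
v -2.615 2.975 1.4
v -3.242 3.05 2.804
v -2.469 2.701 1.48
v -3.095 2.777 2.884
v -2.227 2.527 1.597
v -2.853 2.602 3.002
v -1.937 2.487 1.728
v -2.563 2.562 3.133
v -1.657 2.588 1.847
v -2.284 2.663 3.252
v -1.443 2.811 1.931
v -2.069 2.886 3.336
f 2 1 4
f 2 4 3
f 4 1 5
f 4 5 3
f 5 1 6
f 5 6 3
f 6 1 7
f 6 7 3
f 7 1 8
f 7 8 3
f 8 1 9
f 8 9 3
f 9 1 10
f 9 10 3
f 10 1 11
f 10 11 3
f 11 1 2
f 11 2 3
f 13 12 16
f 13 16 14
f 14 16 17
f 14 17 15
f 16 12 18
f 16 18 17
f 17 18 19
f 17 19 15
f 18 12 20
f 18 20 19
f 19 20 21
f 19 21 15
f 20 12 22
f 20 22 21
f 21 22 23
f 21 23 15
f 22 12 24
f 22 24 23
f 23 24 25
f 23 25 15
f 24 12 26
f 24 26 25
f 25 26 27
f 25 27 15
f 26 12 28
f 26 28 27
f 27 28 29
f 27 29 15
f 28 12 30
f 28 30 29
f 29 30 31
f 29 31 15
f 30 12 32
f 30 32 31
f 31 32 33
f 31 33 15
f 32 12 34
f 32 34 33
f 33 34 35
f 33 35 15
f 34 12 36
f 34 36 35
f 35 36 37
f 35 37 15
f 36 12 38
f 36 38 37
f 37 38 39
f 37 39 15
f 38 12 40
f 38 40 39
f 39 40 41
f 39 41 15
f 40 12 13
f 40 13 41
f 41 13 14
f 41 14 15



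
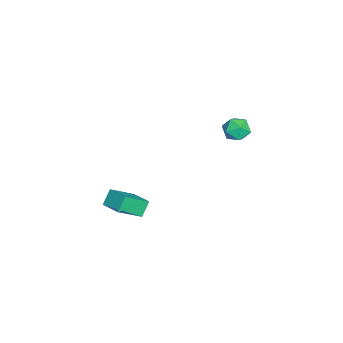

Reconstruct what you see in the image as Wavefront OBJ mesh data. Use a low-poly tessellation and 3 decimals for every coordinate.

v -1.589 -2.424 -3.507
v -0.768 -3.619 -2.425
v -0.656 -1.51 -3.207
v 0.166 -2.705 -2.125
v -1.006 -2.755 -4.315
v -0.184 -3.95 -3.233
v -0.072 -1.841 -4.015
v 0.749 -3.036 -2.933
v -0.623 3.613 3.568
v 0.142 3.873 3.761
v -0.262 2.347 3.839
v 0.503 2.607 4.032
v -0.138 2.802 4.523
v -0.361 3.584 4.356
v 0.241 2.636 3.244
v 0.018 3.418 3.077
v 0.676 3.269 3.561
v 0.442 3.371 4.352
v -0.562 2.849 3.248
v -0.796 2.951 4.039
f 2 4 1
f 5 2 1
f 1 4 3
f 3 5 1
f 2 8 4
f 6 2 5
f 6 8 2
f 4 8 3
f 7 5 3
f 3 8 7
f 7 6 5
f 8 6 7
f 9 20 14
f 9 14 10
f 9 10 16
f 9 16 19
f 9 19 20
f 10 14 18
f 14 20 13
f 20 19 11
f 19 16 15
f 16 10 17
f 12 18 13
f 12 13 11
f 12 11 15
f 12 15 17
f 12 17 18
f 13 18 14
f 11 13 20
f 15 11 19
f 17 15 16
f 18 17 10



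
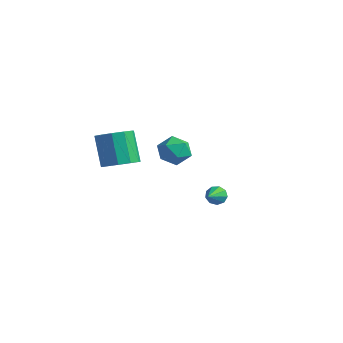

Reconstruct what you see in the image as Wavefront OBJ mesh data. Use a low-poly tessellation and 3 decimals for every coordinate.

v -3.243 -2.542 -0.523
v -2.539 -2.136 -0.241
v -3.313 -1.812 1.225
v -4.017 -2.218 0.943
v -2.849 -1.779 -0.484
v -3.623 -1.455 0.983
v -3.309 -1.713 -0.741
v -4.083 -1.389 0.725
v -3.744 -1.964 -0.916
v -4.518 -1.64 0.551
v -3.988 -2.435 -0.94
v -4.762 -2.111 0.527
v -3.947 -2.948 -0.805
v -4.721 -2.624 0.661
v -3.637 -3.305 -0.563
v -4.411 -2.981 0.904
v -3.177 -3.371 -0.305
v -3.951 -3.047 1.161
v -2.742 -3.12 -0.131
v -3.516 -2.796 1.336
v -2.498 -2.649 -0.107
v -3.272 -2.325 1.36
v 0.423 -3.806 2.45
v 0.749 -3.29 2.934
v 1.331 -3.59 1.606
v 1.657 -3.074 2.09
v 1.668 -3.832 2.265
v 1.106 -3.966 2.786
v 0.974 -2.914 1.754
v 0.412 -3.048 2.275
v 1.089 -2.739 2.503
v 1.518 -3.307 2.819
v 0.562 -3.573 1.721
v 0.991 -4.141 2.037
v -2.071 1.97 -3.679
v -1.793 2.27 -3.357
v -1.589 0.99 -3.181
v -2.107 2.191 -3.209
v -2.404 2.008 -3.28
v -2.545 1.808 -3.538
v -2.465 1.684 -3.862
v -2.2 1.693 -4.099
v -1.875 1.832 -4.14
v -1.642 2.036 -3.965
v -1.61 2.209 -3.656
f 2 1 5
f 2 5 3
f 3 5 6
f 3 6 4
f 5 1 7
f 5 7 6
f 6 7 8
f 6 8 4
f 7 1 9
f 7 9 8
f 8 9 10
f 8 10 4
f 9 1 11
f 9 11 10
f 10 11 12
f 10 12 4
f 11 1 13
f 11 13 12
f 12 13 14
f 12 14 4
f 13 1 15
f 13 15 14
f 14 15 16
f 14 16 4
f 15 1 17
f 15 17 16
f 16 17 18
f 16 18 4
f 17 1 19
f 17 19 18
f 18 19 20
f 18 20 4
f 19 1 21
f 19 21 20
f 20 21 22
f 20 22 4
f 21 1 2
f 21 2 22
f 22 2 3
f 22 3 4
f 23 34 28
f 23 28 24
f 23 24 30
f 23 30 33
f 23 33 34
f 24 28 32
f 28 34 27
f 34 33 25
f 33 30 29
f 30 24 31
f 26 32 27
f 26 27 25
f 26 25 29
f 26 29 31
f 26 31 32
f 27 32 28
f 25 27 34
f 29 25 33
f 31 29 30
f 32 31 24
f 36 35 38
f 36 38 37
f 38 35 39
f 38 39 37
f 39 35 40
f 39 40 37
f 40 35 41
f 40 41 37
f 41 35 42
f 41 42 37
f 42 35 43
f 42 43 37
f 43 35 44
f 43 44 37
f 44 35 45
f 44 45 37
f 45 35 36
f 45 36 37

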